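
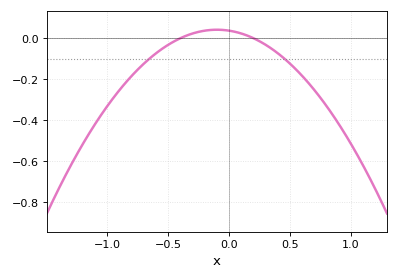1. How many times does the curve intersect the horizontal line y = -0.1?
2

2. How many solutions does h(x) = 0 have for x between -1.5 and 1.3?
2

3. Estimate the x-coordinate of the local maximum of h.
-0.1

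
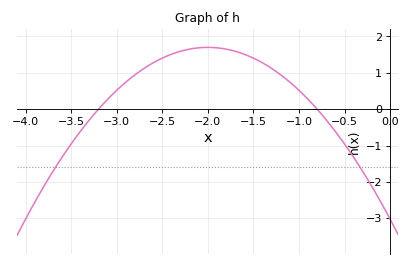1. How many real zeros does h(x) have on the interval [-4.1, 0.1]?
2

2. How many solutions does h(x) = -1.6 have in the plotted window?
2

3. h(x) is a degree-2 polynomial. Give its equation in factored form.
y = -1.18(x + 3.2)(x + 0.8)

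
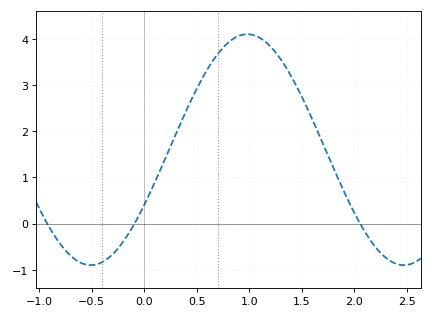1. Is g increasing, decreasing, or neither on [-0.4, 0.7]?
increasing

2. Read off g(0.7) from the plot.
3.7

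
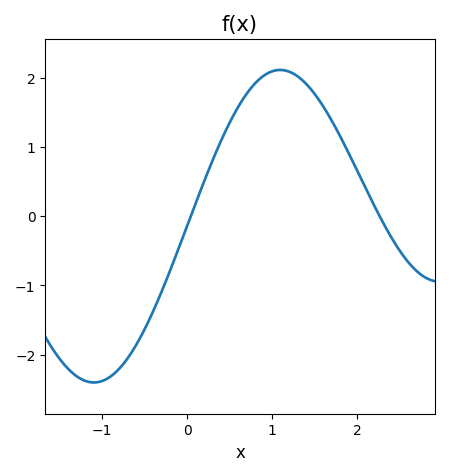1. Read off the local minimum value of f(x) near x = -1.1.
-2.4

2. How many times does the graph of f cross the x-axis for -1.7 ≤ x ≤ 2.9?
2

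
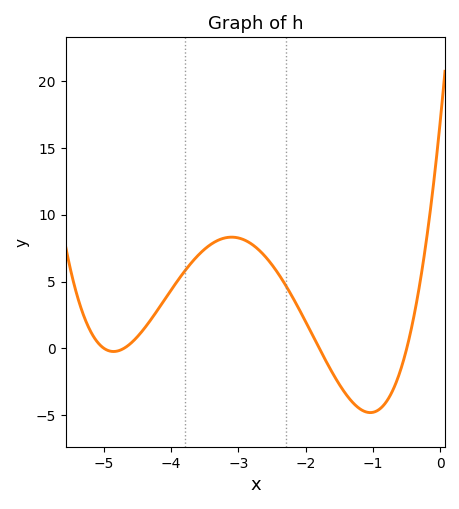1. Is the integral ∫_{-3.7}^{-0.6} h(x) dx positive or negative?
positive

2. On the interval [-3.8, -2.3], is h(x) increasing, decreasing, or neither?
neither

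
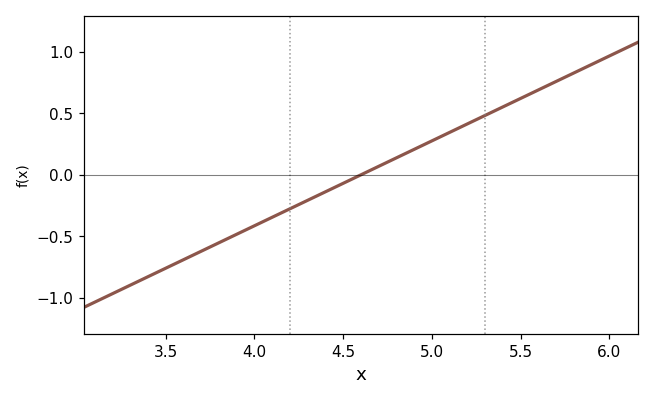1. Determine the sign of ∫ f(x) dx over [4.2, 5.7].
positive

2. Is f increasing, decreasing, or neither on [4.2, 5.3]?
increasing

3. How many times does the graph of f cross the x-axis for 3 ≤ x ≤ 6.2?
1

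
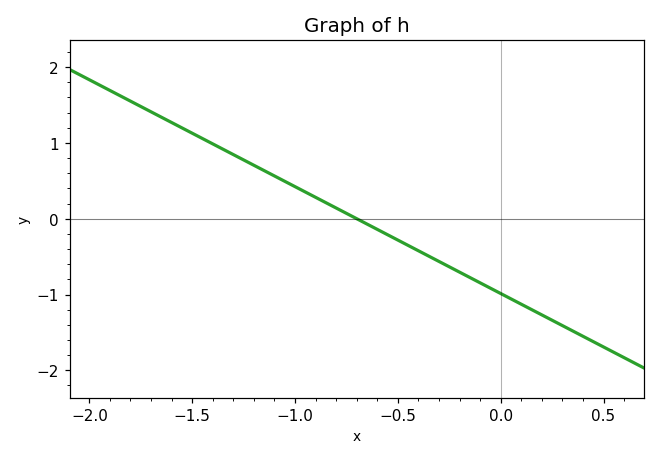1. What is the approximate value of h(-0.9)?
0.282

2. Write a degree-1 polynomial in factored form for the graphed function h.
y = -1.41(x + 0.7)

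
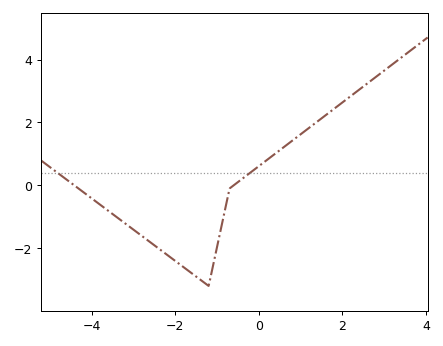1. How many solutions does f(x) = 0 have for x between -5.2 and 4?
2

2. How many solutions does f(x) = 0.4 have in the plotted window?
2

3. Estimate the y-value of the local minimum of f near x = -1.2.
-3.2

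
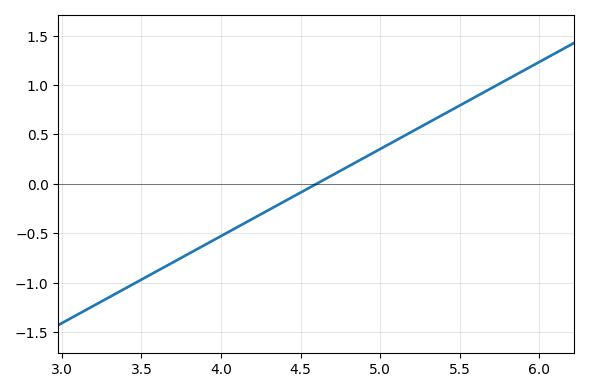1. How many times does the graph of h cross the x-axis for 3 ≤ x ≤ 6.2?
1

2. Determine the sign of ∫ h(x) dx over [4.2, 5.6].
positive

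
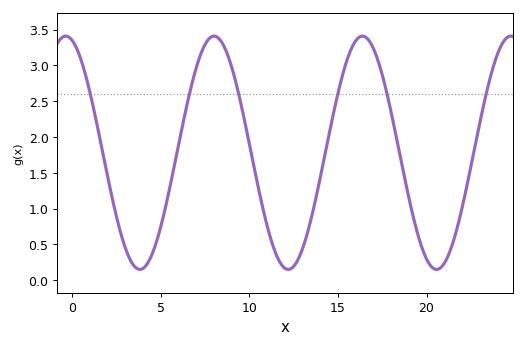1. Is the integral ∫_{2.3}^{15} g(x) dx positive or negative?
positive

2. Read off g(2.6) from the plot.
0.78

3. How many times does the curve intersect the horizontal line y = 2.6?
6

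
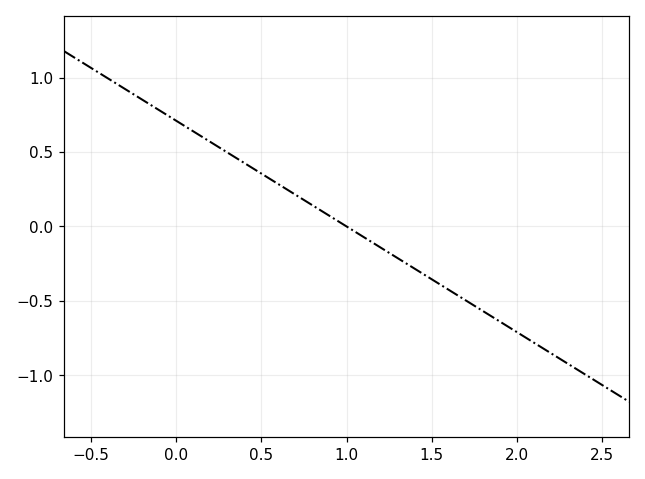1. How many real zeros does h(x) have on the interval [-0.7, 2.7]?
1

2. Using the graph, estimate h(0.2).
0.55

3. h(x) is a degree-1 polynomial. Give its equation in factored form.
y = -0.71(x - 1)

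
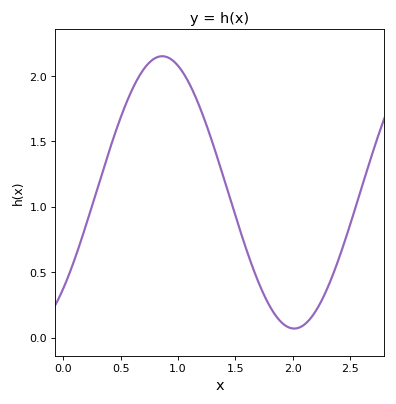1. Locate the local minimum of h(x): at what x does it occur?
2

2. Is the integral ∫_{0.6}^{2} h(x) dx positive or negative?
positive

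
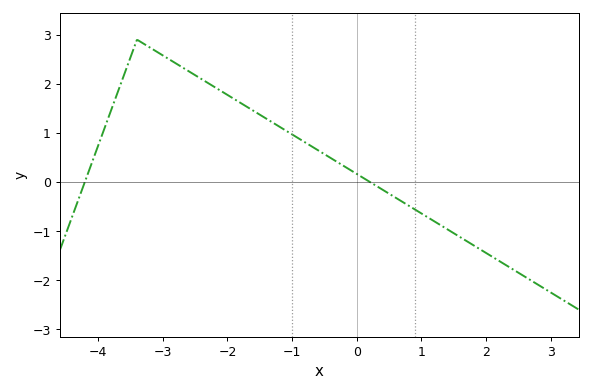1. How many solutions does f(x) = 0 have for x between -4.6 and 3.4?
2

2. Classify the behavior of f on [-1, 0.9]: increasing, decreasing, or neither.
decreasing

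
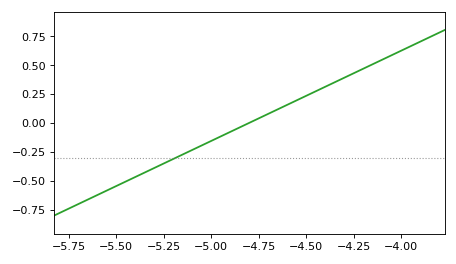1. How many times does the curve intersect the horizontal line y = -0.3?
1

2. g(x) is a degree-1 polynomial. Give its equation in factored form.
y = 0.78(x + 4.8)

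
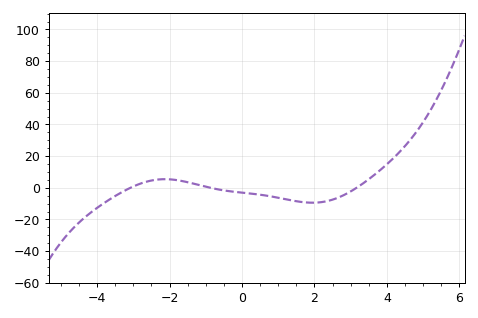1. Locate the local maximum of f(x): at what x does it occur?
-2.2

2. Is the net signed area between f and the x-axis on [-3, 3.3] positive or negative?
negative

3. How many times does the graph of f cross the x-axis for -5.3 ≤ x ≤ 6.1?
3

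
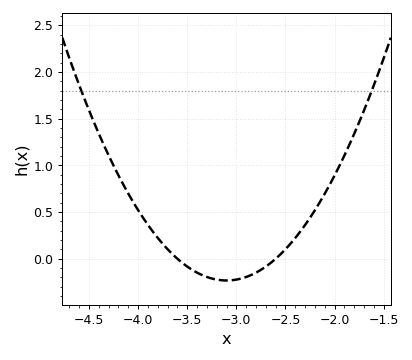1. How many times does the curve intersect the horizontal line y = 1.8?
2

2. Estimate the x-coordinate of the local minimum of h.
-3.1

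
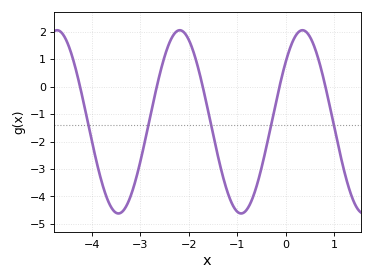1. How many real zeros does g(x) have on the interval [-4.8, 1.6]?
5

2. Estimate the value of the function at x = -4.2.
-0.4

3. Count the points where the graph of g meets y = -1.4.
5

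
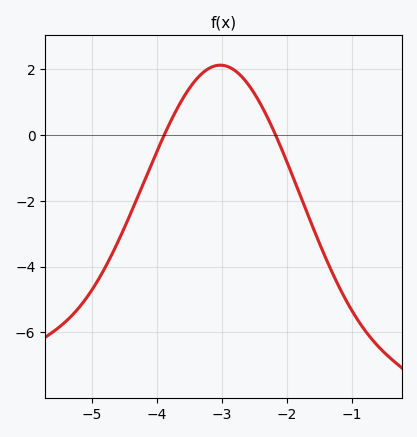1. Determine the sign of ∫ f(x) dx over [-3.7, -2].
positive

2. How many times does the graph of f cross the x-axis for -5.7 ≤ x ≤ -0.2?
2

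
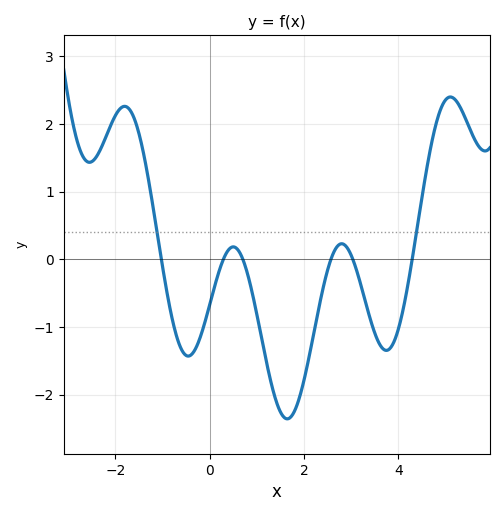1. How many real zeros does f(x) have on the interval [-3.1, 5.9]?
6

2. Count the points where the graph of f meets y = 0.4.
2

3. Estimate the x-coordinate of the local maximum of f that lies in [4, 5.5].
5.2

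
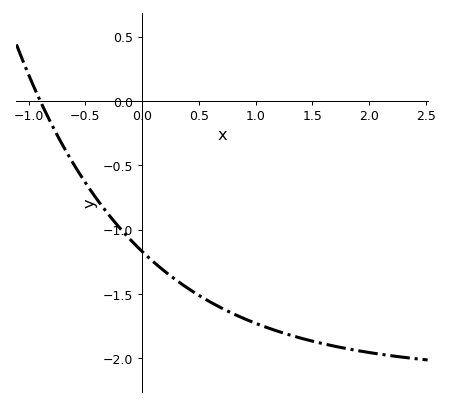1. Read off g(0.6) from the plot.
-1.56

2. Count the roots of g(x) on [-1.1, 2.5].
1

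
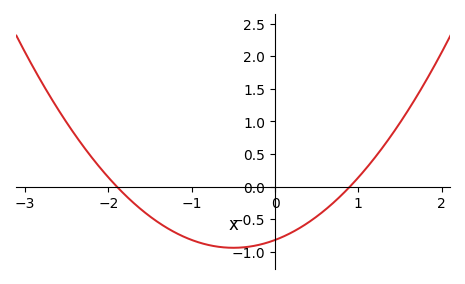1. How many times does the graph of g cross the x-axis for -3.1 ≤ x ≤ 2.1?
2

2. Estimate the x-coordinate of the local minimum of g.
-0.5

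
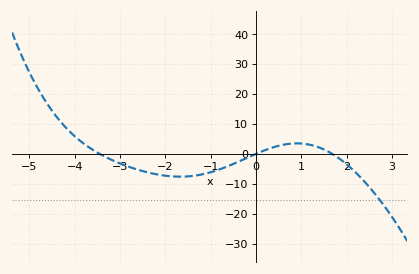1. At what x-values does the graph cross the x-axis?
-3.4, 0, 1.6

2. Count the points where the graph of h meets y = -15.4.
1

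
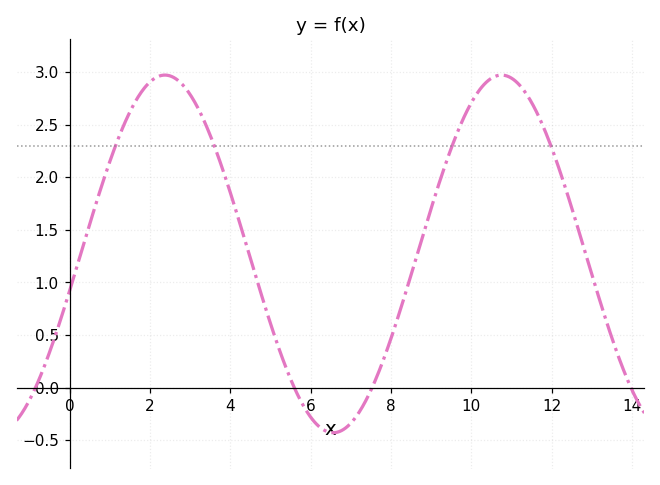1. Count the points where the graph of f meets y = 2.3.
4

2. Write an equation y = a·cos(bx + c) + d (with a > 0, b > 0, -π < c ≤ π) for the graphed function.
y = 1.7cos(0.75x - 1.78) + 1.27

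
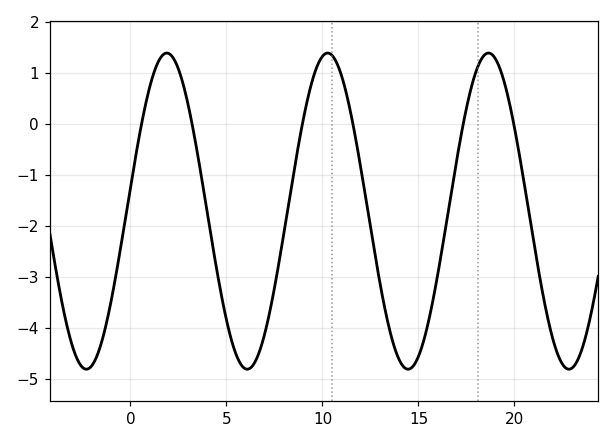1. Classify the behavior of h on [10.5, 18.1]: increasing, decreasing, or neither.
neither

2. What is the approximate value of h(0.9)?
0.6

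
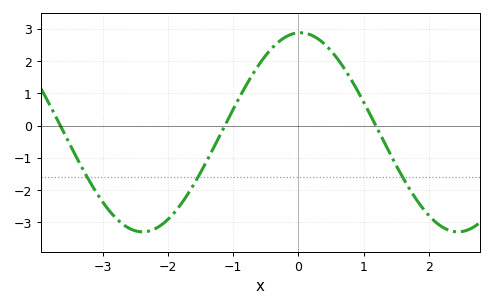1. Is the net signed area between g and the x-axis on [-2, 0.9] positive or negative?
positive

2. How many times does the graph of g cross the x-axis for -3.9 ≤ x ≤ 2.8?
3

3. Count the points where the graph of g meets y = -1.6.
3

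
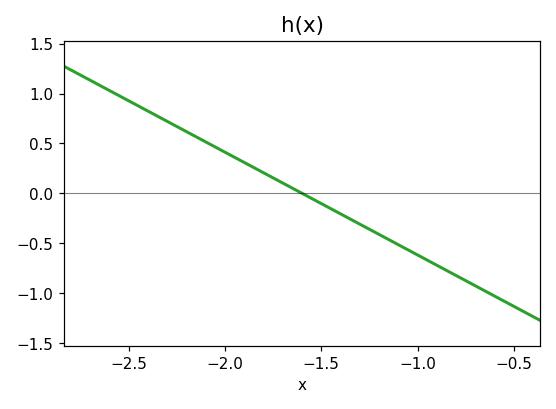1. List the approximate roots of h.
-1.6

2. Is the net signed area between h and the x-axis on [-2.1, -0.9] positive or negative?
negative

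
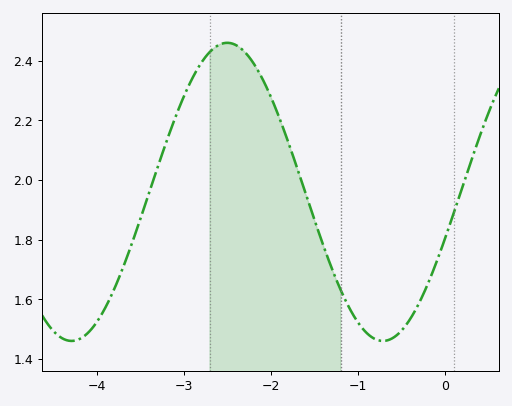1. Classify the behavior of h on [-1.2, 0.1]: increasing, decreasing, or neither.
neither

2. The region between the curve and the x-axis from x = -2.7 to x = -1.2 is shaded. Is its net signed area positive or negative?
positive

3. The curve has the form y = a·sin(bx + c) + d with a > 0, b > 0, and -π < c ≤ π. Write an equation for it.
y = 0.5sin(1.76x - 0.31) + 1.96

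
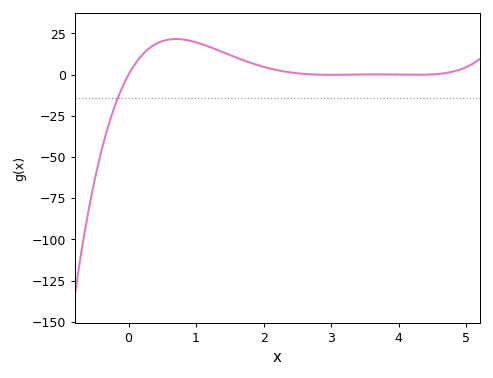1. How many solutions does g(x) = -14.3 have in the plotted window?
1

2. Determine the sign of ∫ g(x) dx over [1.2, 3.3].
positive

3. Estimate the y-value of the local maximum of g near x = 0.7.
21.6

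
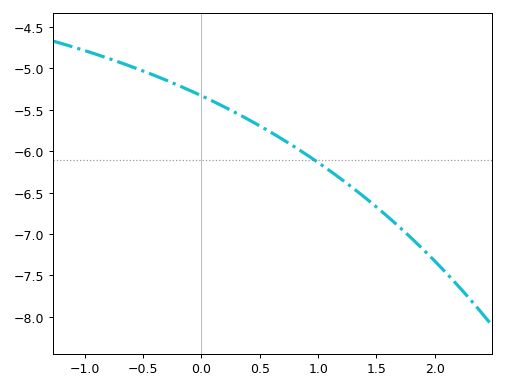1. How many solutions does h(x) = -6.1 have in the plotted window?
1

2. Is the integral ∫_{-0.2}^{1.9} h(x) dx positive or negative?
negative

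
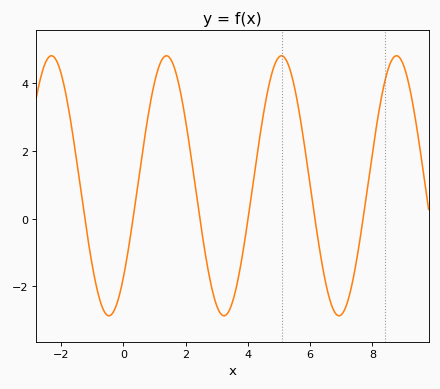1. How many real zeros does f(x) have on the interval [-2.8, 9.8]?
6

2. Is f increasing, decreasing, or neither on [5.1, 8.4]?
neither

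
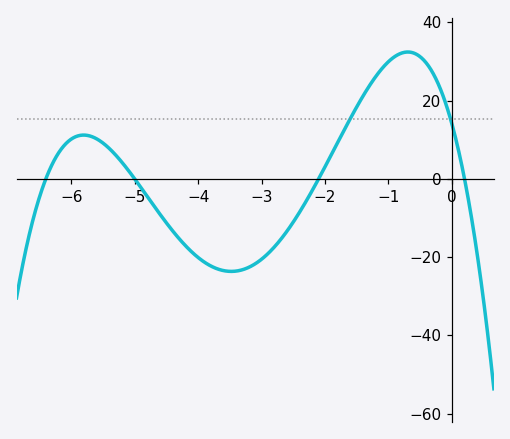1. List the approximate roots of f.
-6.4, -5, -2.1, 0.2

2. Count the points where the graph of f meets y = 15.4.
2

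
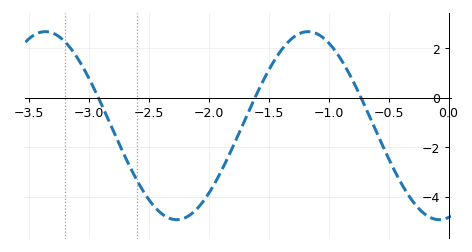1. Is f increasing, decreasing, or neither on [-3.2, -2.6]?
decreasing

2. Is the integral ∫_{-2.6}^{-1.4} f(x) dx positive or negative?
negative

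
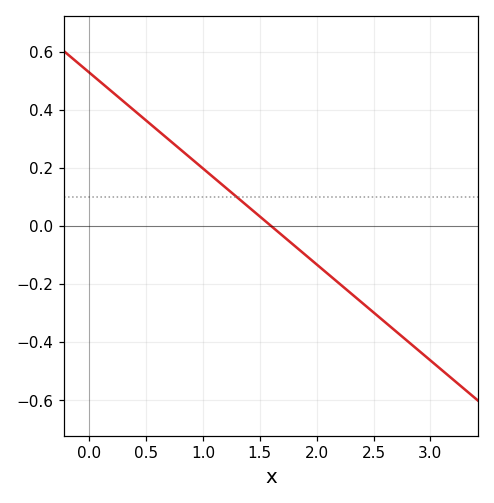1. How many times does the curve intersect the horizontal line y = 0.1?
1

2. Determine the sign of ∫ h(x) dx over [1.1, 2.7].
negative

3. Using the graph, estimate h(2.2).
-0.2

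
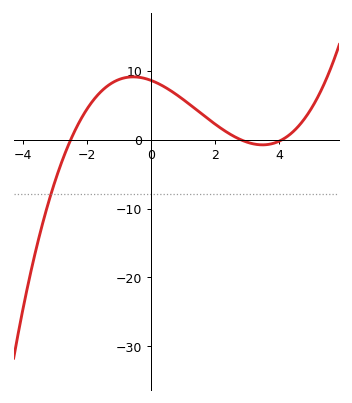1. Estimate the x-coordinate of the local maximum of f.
-0.552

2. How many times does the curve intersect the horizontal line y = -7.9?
1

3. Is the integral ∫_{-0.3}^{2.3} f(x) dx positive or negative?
positive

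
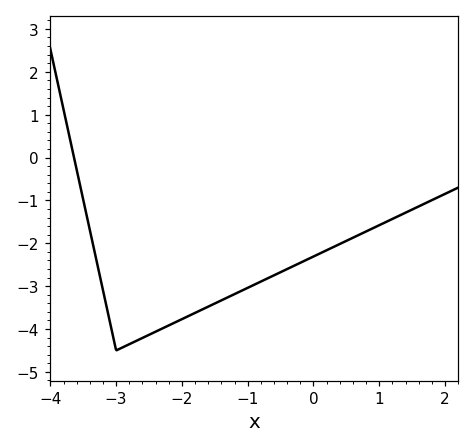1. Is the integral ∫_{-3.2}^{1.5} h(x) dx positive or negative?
negative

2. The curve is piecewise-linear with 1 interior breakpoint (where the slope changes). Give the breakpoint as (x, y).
(-3, -4.5)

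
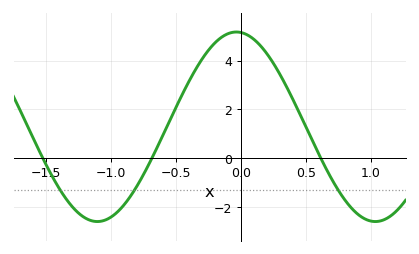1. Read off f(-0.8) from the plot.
-1.15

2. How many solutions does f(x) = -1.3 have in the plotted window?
3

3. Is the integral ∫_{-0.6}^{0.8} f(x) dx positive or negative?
positive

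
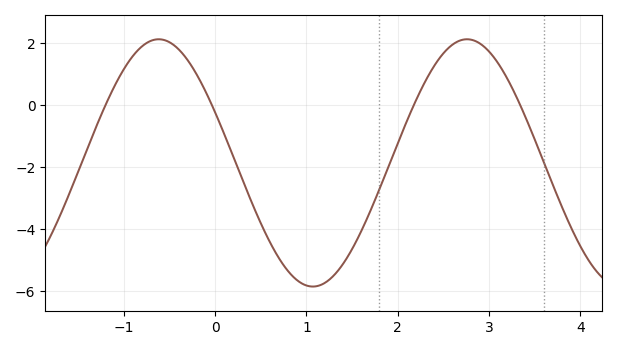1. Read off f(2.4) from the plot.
1.27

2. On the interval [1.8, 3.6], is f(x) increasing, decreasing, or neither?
neither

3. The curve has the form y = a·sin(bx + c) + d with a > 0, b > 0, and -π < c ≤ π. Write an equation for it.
y = 4sin(1.86x + 2.72) - 1.87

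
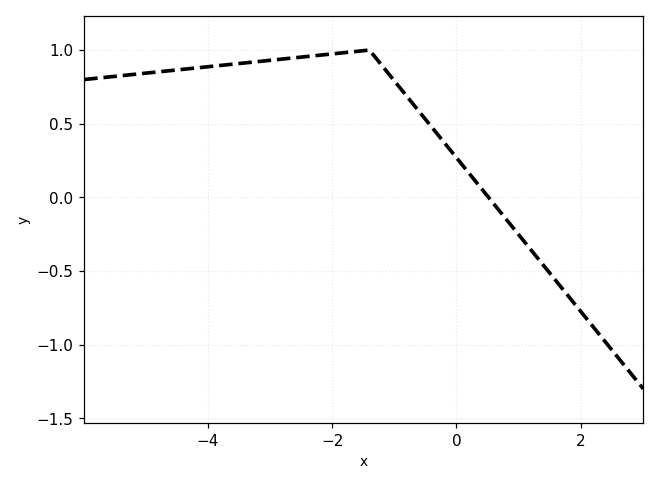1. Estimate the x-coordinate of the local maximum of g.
-1.4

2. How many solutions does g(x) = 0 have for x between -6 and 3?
1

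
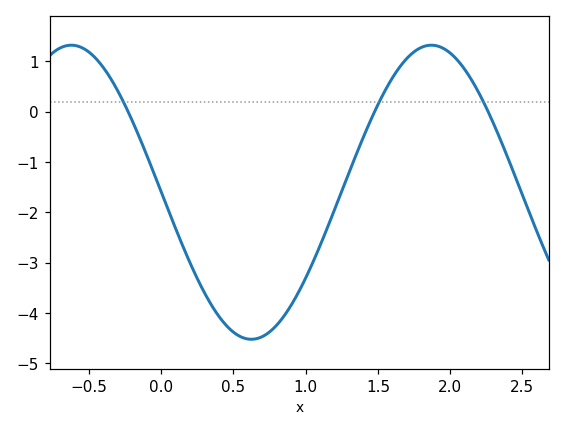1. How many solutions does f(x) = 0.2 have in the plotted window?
3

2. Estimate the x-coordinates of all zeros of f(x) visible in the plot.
-0.25, 1.5, 2.25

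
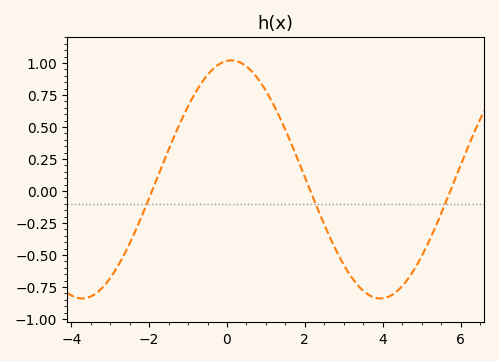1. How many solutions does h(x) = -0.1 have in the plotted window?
3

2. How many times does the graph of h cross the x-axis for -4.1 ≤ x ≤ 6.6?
3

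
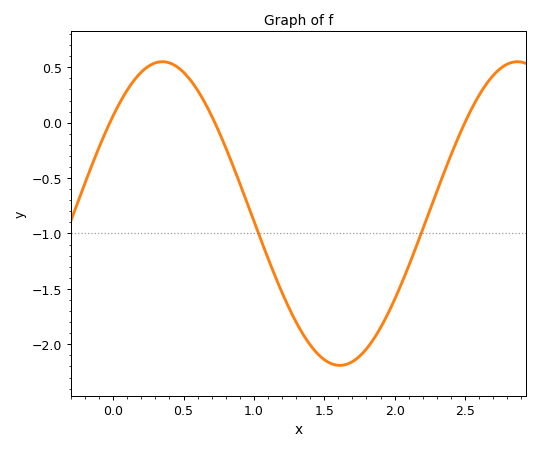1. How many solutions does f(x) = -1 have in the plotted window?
2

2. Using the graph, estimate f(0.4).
0.539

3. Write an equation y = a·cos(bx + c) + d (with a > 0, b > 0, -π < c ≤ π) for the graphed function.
y = 1.37cos(2.49x - 0.87) - 0.82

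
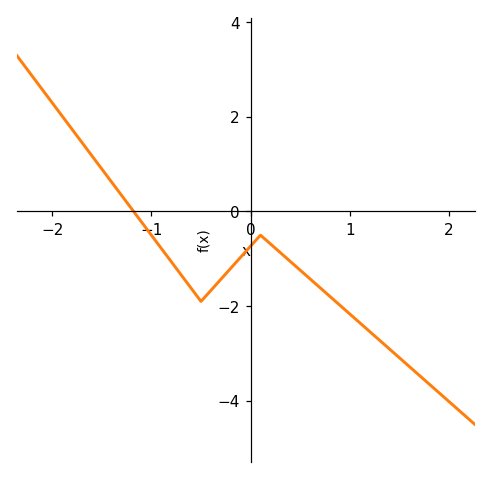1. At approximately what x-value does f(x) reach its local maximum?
0.1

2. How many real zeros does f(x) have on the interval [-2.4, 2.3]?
1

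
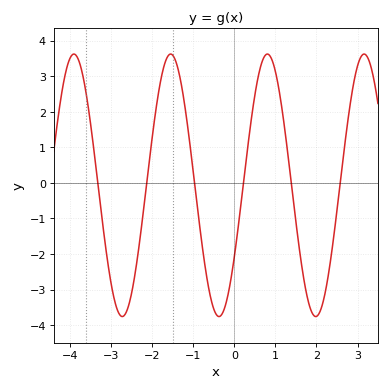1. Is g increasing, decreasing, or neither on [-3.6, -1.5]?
neither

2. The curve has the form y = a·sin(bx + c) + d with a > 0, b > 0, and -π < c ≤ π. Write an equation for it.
y = 3.69sin(2.67x - 0.58) - 0.07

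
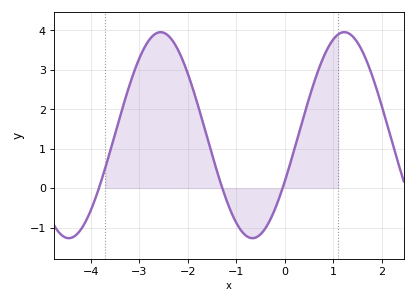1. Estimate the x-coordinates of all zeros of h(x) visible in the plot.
-3.83, -1.29, -0.047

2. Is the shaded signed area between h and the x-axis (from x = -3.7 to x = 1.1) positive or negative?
positive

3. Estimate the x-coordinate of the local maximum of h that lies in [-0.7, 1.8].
1.22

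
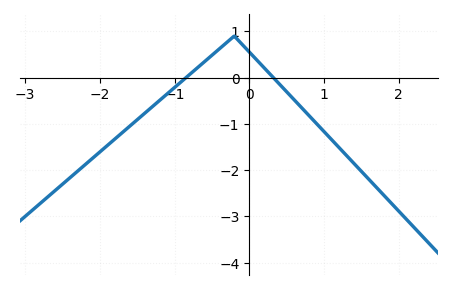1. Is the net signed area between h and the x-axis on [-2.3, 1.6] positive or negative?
negative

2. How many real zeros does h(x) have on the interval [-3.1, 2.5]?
2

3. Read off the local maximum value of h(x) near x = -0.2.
0.9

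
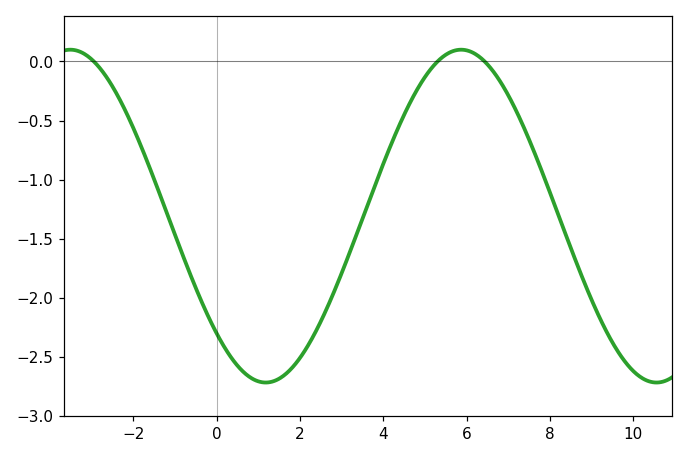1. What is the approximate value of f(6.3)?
0.05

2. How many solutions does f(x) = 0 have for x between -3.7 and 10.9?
3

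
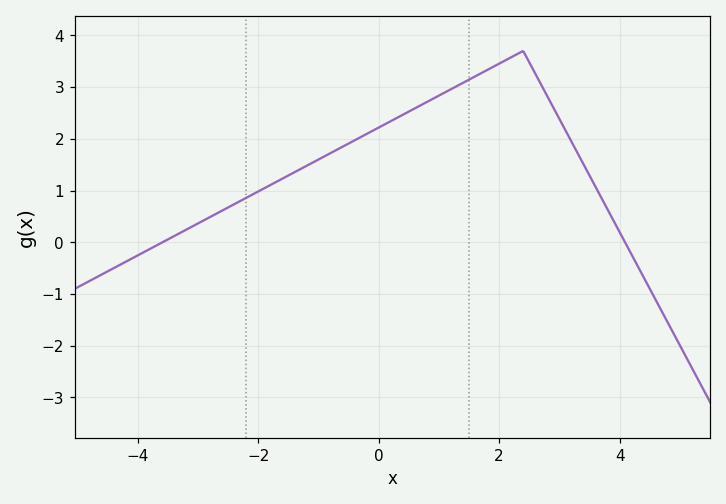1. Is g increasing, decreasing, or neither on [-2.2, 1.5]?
increasing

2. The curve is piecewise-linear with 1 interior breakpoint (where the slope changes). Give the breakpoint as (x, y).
(2.4, 3.7)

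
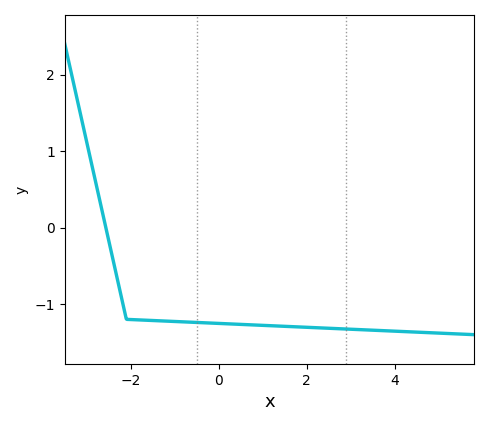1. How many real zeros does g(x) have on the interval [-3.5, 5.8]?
1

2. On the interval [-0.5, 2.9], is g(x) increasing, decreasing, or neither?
decreasing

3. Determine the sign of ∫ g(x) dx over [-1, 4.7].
negative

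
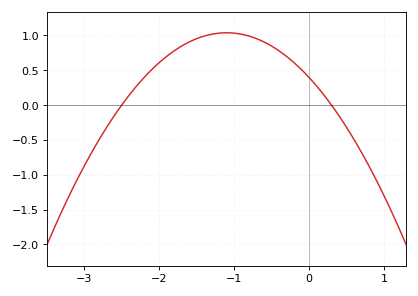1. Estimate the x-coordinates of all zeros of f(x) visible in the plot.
-2.5, 0.3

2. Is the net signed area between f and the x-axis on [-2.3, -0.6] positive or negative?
positive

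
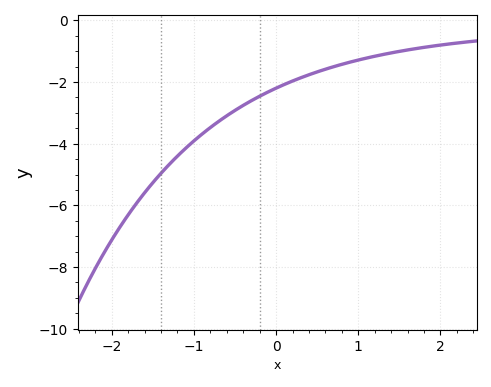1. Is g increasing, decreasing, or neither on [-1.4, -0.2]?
increasing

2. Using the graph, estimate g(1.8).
-0.8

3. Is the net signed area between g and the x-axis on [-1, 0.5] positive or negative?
negative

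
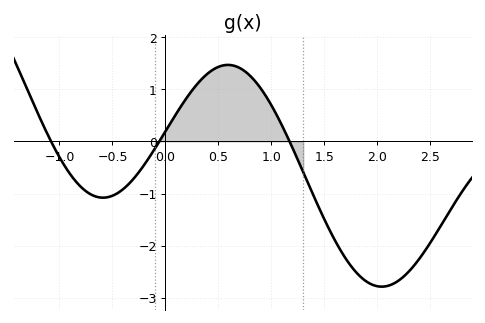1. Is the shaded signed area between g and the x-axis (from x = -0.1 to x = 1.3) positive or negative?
positive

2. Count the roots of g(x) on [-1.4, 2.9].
3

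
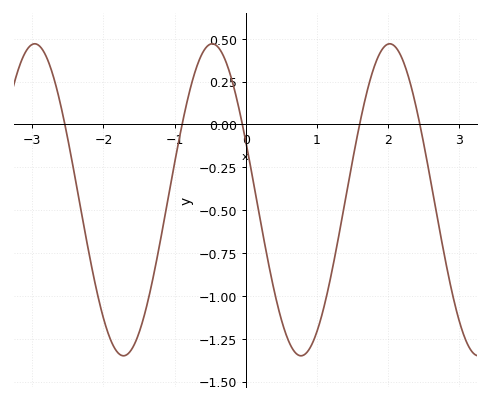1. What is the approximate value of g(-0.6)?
0.423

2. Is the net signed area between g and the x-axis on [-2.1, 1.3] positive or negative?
negative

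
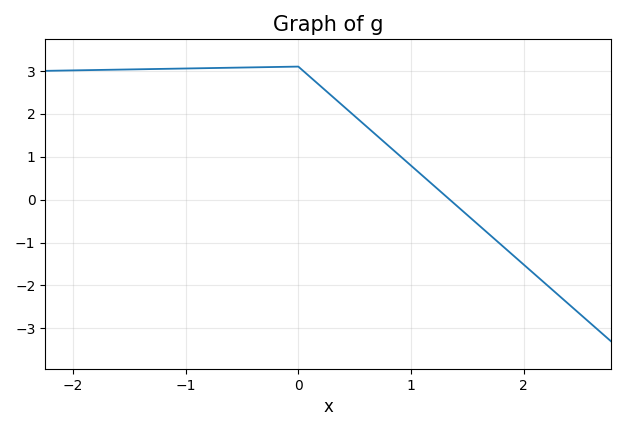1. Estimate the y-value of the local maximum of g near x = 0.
3.1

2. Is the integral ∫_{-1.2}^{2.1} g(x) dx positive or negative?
positive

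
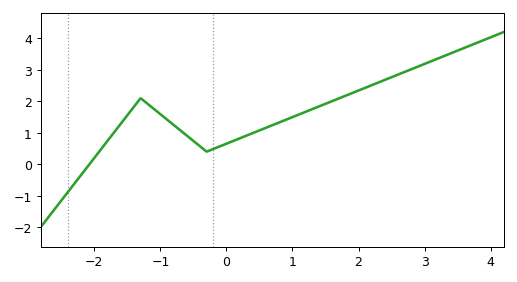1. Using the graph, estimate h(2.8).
3.02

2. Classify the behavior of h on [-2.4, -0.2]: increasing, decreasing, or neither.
neither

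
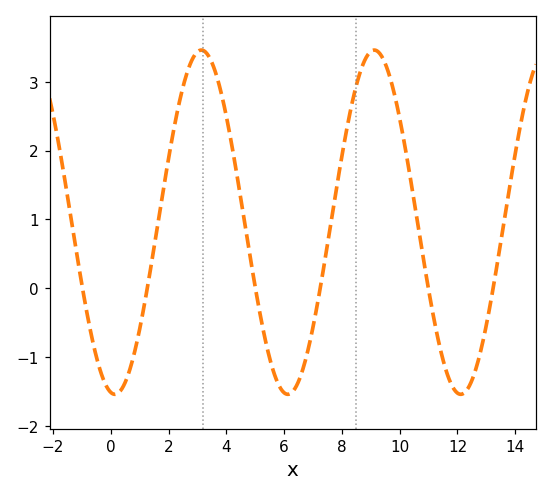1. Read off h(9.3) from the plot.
3.4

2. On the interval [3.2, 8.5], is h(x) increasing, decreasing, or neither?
neither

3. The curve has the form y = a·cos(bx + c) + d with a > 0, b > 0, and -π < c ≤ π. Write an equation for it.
y = 2.5cos(1.1x + 3) + 0.96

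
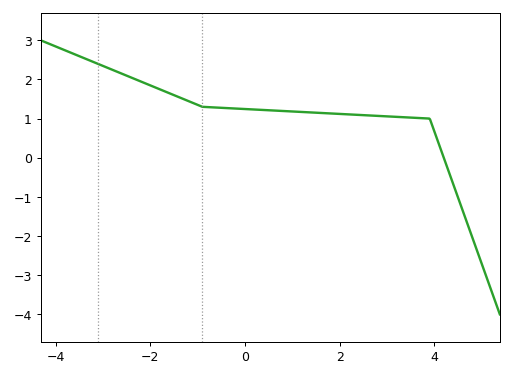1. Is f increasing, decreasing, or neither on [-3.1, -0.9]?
decreasing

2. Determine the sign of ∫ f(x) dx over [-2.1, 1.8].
positive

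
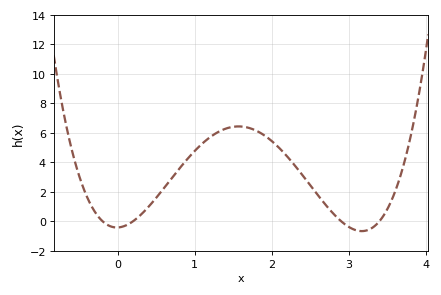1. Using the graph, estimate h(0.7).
2.91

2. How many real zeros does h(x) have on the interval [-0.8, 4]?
4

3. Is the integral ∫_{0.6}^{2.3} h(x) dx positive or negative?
positive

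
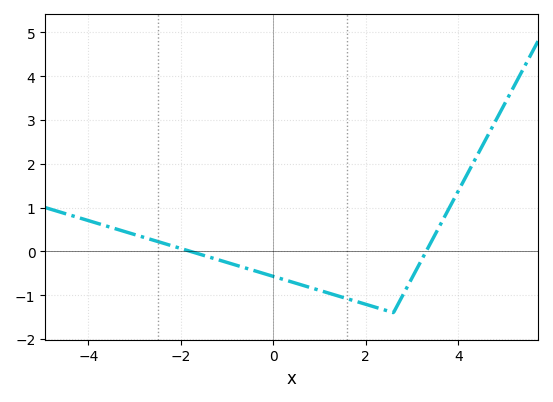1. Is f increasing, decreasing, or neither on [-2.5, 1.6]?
decreasing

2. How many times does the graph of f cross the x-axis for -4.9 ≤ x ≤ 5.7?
2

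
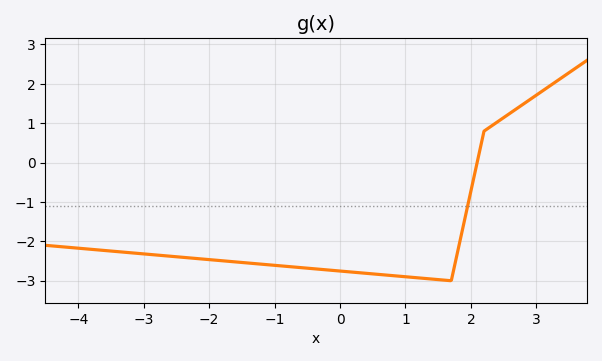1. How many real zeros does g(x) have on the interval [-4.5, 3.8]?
1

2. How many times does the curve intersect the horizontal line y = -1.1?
1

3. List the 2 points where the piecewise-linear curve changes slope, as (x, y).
(1.7, -3); (2.2, 0.8)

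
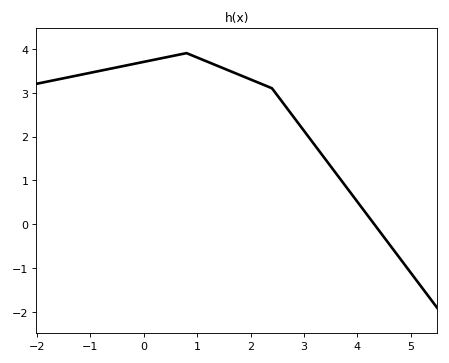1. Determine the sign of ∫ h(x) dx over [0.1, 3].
positive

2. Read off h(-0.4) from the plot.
3.6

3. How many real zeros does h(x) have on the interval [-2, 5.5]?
1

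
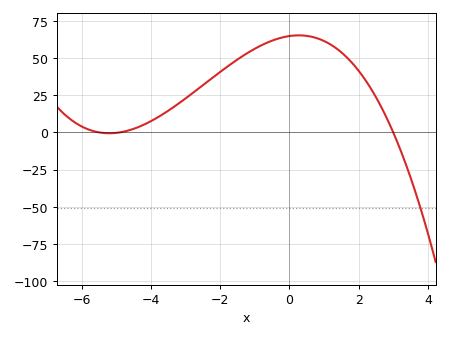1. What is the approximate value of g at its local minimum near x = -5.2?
-0.591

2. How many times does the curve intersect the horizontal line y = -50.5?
1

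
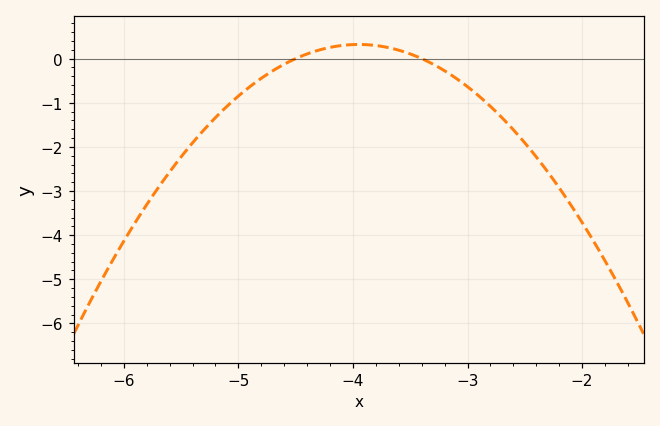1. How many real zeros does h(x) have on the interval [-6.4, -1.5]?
2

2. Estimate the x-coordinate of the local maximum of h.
-3.95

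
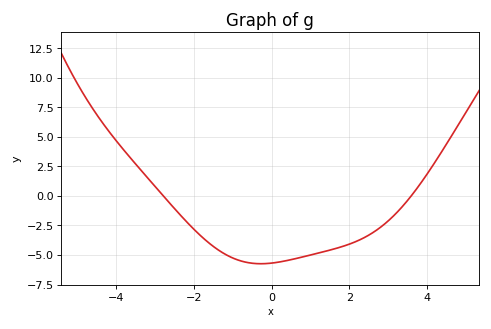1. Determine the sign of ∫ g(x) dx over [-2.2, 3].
negative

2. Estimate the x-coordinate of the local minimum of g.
-0.274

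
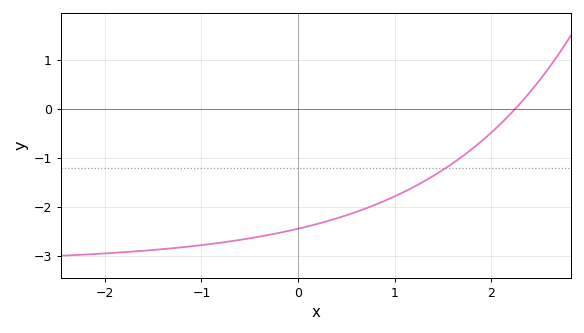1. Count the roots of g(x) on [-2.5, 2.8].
1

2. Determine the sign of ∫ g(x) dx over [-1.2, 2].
negative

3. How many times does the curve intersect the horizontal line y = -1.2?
1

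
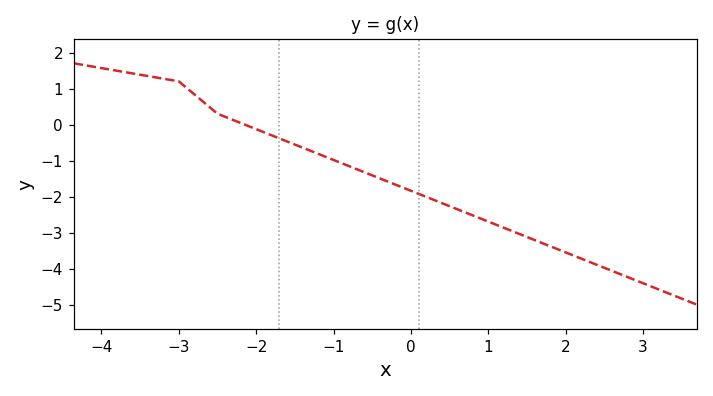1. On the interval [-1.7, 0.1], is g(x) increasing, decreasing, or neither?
decreasing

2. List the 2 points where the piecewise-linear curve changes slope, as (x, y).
(-3, 1.2); (-2.5, 0.3)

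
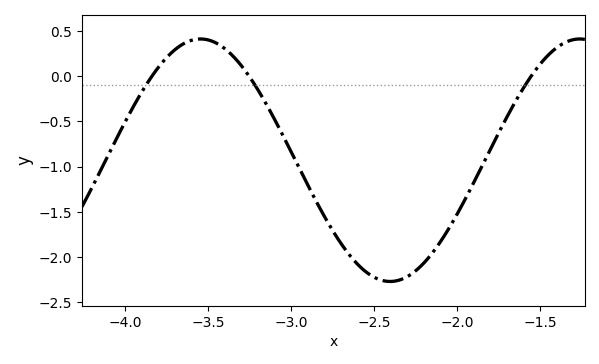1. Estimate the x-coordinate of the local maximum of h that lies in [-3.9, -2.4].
-3.55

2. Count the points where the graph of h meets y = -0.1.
3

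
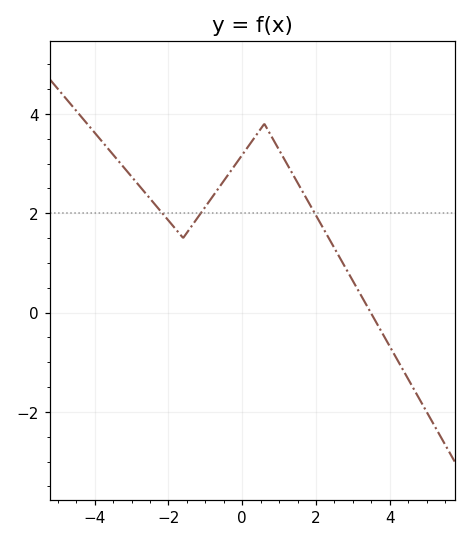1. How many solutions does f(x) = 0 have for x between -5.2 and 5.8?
1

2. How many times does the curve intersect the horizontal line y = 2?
3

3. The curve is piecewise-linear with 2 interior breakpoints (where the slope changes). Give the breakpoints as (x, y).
(-1.6, 1.5); (0.6, 3.8)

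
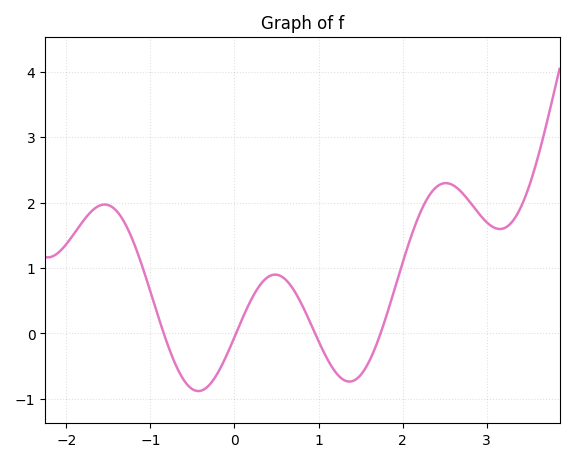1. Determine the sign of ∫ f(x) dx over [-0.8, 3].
positive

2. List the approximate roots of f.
-0.8, 0, 1, 1.7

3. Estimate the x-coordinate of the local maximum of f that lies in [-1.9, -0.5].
-1.5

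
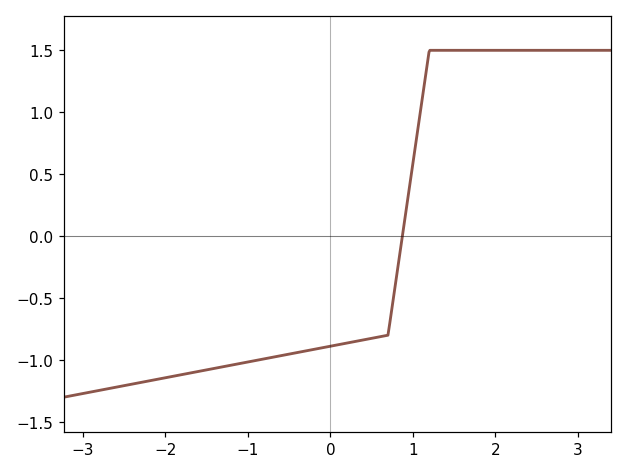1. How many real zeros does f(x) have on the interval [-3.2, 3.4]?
1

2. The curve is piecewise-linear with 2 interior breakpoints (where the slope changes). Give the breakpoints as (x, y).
(0.7, -0.8); (1.2, 1.5)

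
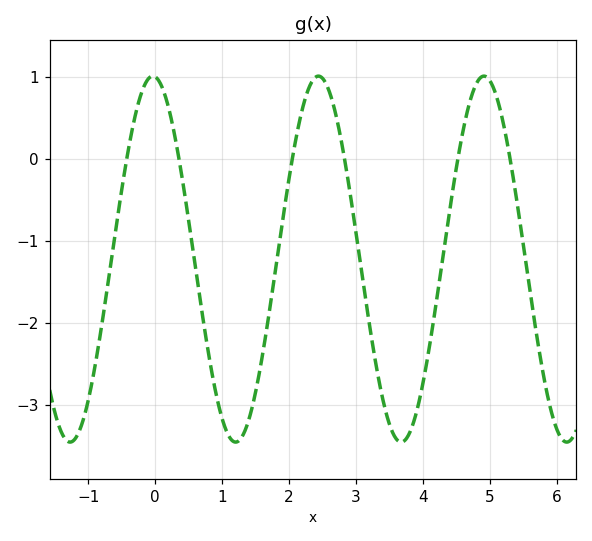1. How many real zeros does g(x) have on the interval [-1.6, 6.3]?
6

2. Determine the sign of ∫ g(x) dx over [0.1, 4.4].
negative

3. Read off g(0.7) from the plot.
-1.87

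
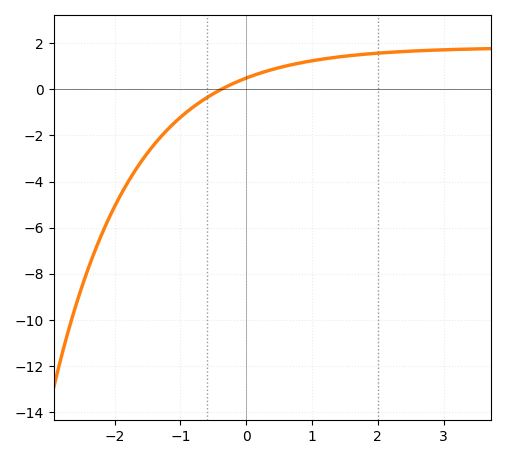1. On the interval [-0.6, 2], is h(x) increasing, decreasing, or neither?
increasing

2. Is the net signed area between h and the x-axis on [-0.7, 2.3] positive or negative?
positive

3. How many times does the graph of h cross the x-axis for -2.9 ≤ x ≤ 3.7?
1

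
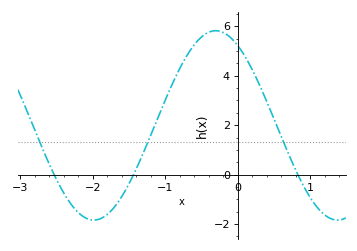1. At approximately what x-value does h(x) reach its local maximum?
-0.306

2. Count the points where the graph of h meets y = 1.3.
3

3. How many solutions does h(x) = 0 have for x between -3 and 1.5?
3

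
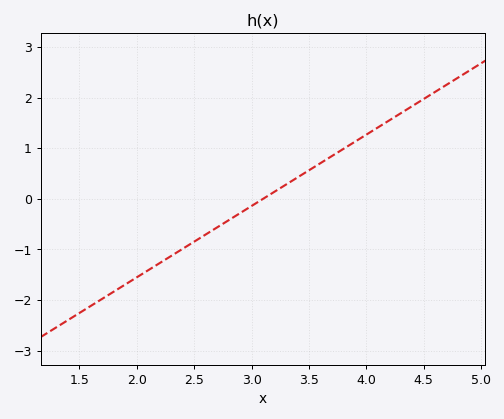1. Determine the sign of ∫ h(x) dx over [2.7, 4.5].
positive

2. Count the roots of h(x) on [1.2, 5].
1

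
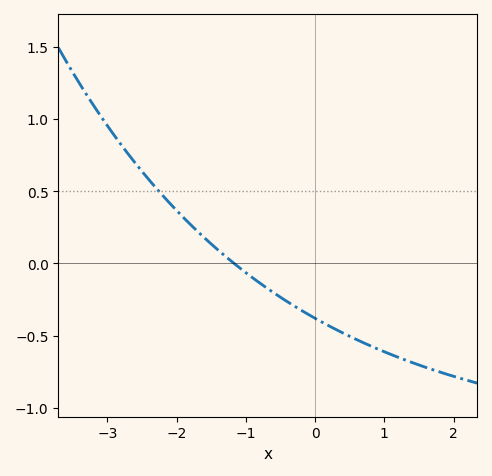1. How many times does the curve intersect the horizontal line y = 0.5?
1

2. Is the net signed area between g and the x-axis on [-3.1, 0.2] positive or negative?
positive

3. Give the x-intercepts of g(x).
-1.2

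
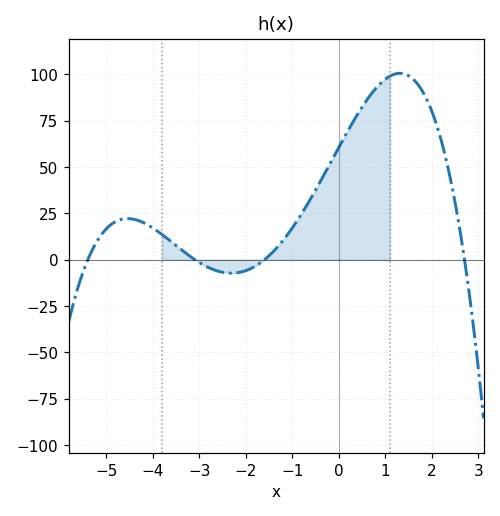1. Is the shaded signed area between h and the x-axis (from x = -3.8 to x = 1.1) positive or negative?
positive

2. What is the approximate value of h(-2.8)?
-4.32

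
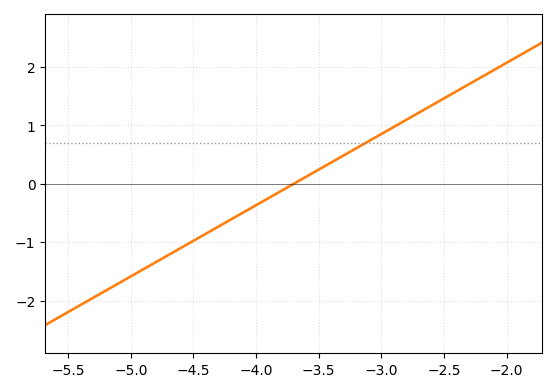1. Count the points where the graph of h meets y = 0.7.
1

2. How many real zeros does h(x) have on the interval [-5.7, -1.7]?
1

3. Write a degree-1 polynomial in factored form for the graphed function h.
y = 1.22(x + 3.7)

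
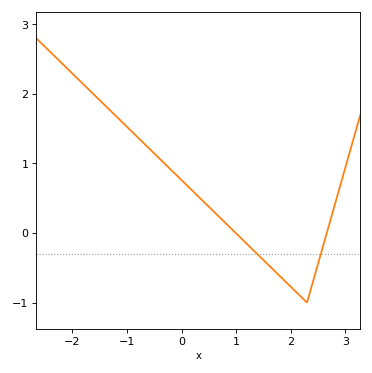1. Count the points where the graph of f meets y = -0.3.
2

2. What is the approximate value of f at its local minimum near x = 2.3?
-1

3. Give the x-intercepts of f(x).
1, 2.7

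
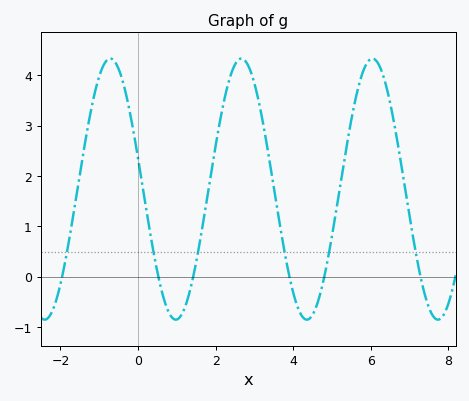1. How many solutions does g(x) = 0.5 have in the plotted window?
6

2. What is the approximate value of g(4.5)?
-0.751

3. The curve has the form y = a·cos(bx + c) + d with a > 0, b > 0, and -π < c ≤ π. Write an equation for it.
y = 2.59cos(1.86x + 1.33) + 1.74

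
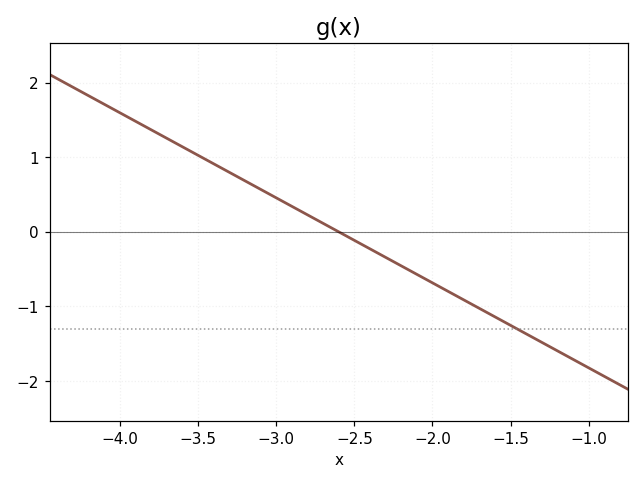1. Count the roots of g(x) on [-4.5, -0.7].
1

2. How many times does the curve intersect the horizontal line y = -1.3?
1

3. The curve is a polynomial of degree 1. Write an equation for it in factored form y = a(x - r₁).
y = -1.14(x + 2.6)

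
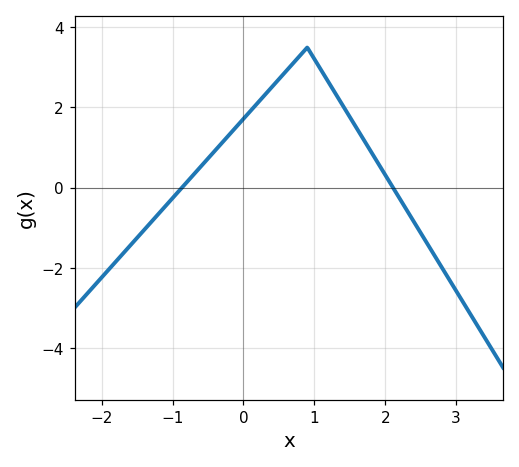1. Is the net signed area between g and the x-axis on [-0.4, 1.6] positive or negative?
positive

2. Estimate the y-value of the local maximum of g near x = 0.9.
3.4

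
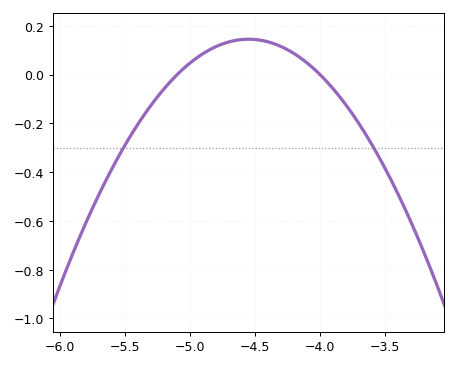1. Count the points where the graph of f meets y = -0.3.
2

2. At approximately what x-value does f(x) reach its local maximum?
-4.55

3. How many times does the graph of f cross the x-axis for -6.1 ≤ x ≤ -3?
2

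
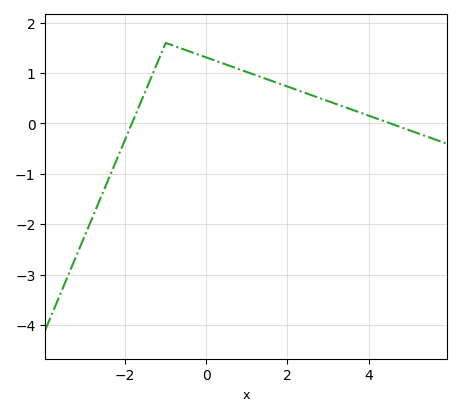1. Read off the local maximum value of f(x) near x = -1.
1.6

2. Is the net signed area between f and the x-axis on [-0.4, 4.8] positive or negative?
positive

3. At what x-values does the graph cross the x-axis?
-1.8, 4.6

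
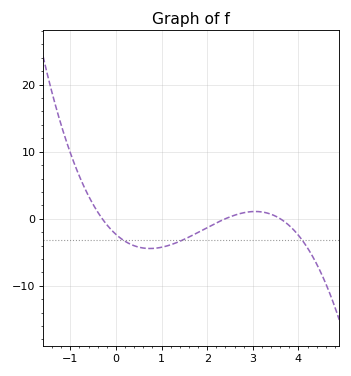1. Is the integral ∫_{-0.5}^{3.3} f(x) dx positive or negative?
negative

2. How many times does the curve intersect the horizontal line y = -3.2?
3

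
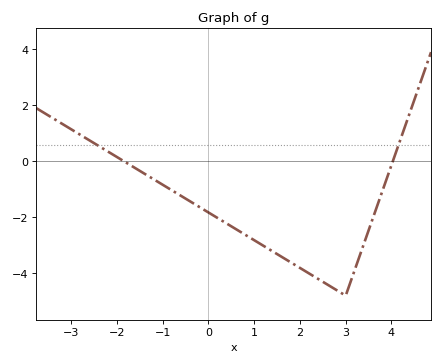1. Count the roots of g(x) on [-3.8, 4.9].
2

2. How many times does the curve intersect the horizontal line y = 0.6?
2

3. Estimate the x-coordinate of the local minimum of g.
3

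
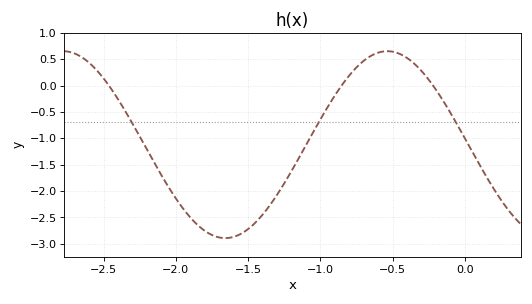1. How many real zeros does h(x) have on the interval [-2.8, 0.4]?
3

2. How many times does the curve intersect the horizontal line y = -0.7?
3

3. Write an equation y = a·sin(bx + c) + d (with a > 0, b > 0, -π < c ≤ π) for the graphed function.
y = 1.77sin(2.8x + 3.1) - 1.12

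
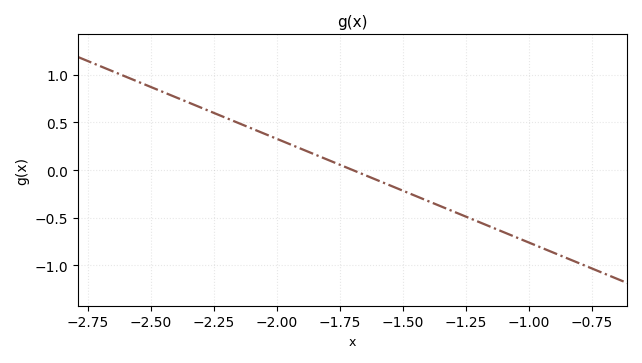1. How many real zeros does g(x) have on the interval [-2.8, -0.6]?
1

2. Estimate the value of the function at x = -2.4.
0.763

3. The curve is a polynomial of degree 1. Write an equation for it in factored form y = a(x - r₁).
y = -1.09(x + 1.7)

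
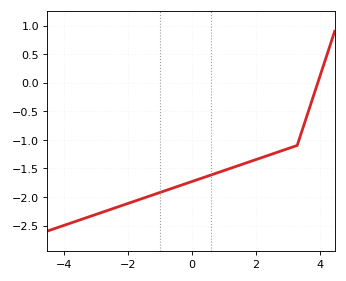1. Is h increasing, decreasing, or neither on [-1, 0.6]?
increasing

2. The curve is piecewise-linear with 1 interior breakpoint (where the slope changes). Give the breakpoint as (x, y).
(3.3, -1.1)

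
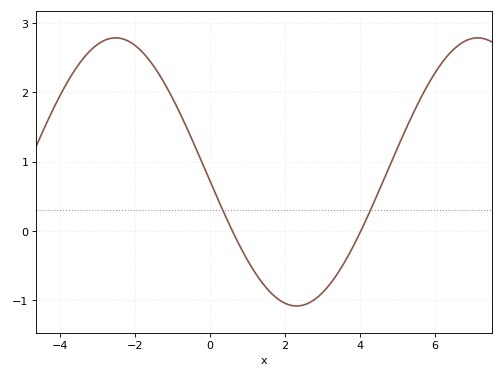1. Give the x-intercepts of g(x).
0.595, 4.03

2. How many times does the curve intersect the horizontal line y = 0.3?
2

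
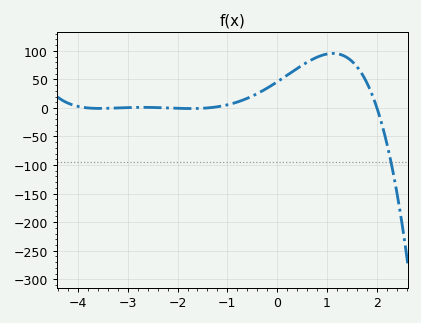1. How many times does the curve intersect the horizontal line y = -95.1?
1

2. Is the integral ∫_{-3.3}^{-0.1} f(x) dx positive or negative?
positive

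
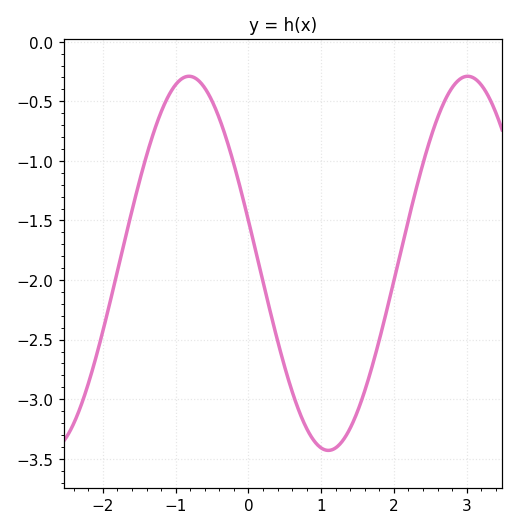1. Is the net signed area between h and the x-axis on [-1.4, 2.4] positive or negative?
negative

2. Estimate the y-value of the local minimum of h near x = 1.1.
-3.43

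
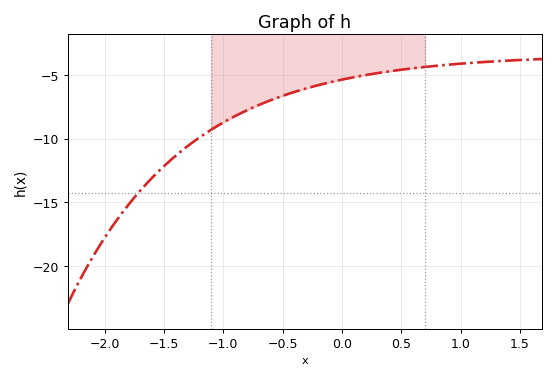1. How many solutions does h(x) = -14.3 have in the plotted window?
1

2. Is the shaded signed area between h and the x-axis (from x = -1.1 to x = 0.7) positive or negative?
negative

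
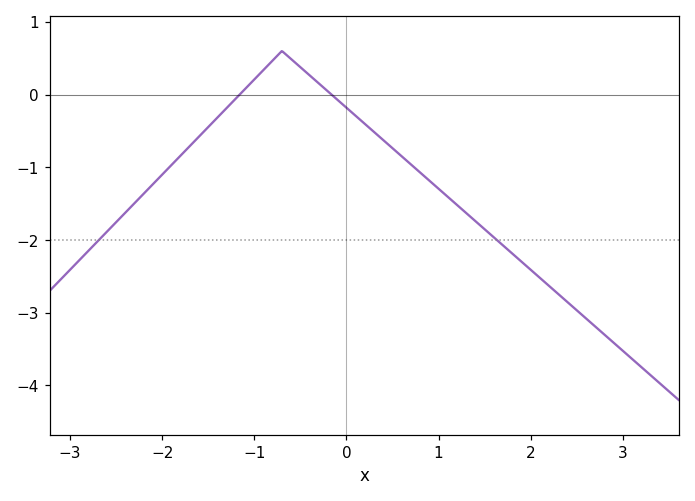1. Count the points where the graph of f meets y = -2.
2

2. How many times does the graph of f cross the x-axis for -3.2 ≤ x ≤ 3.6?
2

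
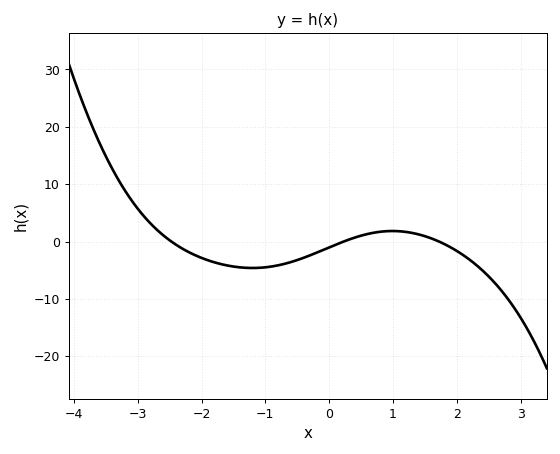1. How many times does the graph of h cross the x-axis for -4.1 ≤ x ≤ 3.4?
3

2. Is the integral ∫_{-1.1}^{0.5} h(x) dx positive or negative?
negative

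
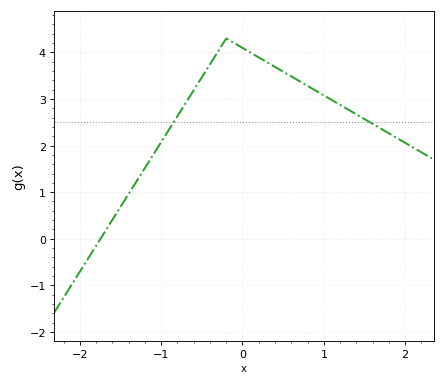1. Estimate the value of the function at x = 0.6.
3.5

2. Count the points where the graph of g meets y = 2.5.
2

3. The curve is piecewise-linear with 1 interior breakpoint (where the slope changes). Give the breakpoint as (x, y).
(-0.2, 4.3)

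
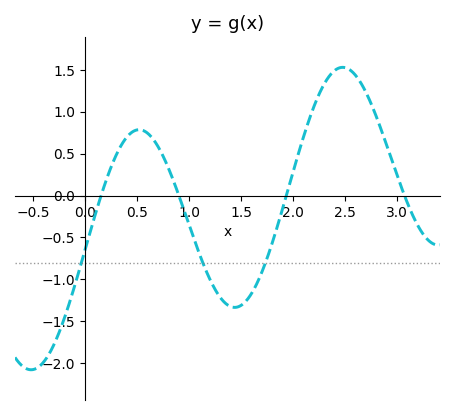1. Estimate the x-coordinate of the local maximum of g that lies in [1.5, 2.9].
2.48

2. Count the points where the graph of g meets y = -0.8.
3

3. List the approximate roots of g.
0.154, 0.902, 1.93, 3.07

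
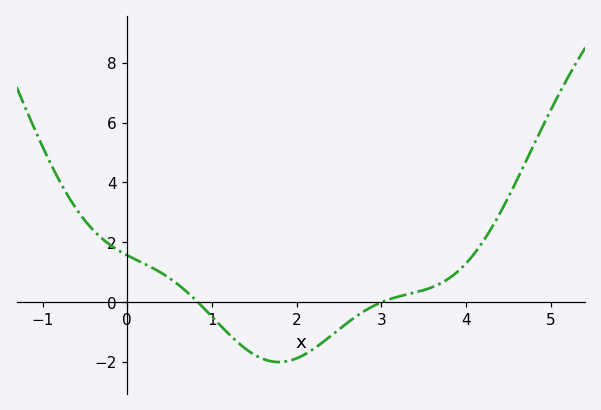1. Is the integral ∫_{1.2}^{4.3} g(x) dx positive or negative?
negative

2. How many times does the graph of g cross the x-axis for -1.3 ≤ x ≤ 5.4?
2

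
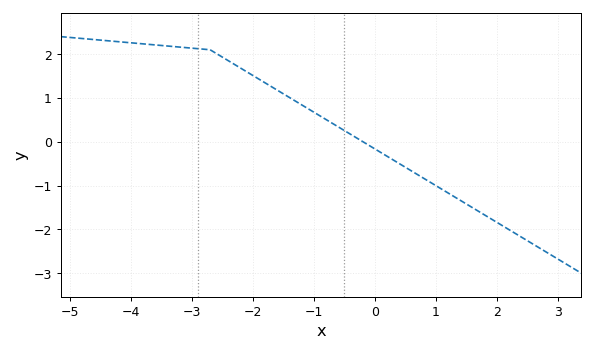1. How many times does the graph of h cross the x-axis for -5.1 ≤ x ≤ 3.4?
1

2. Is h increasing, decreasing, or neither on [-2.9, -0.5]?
decreasing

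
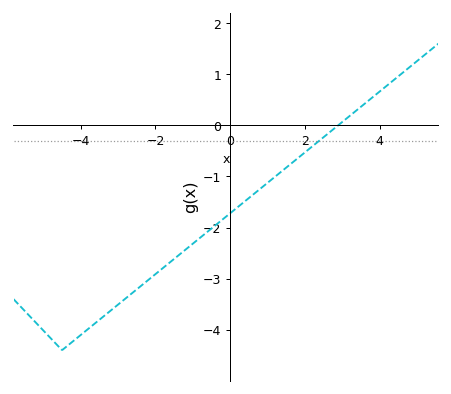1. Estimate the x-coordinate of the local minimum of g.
-4.4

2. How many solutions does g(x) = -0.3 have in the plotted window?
1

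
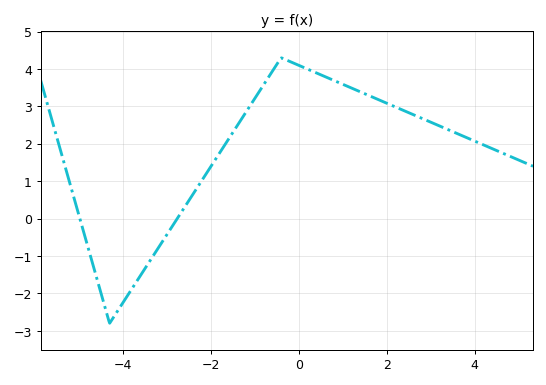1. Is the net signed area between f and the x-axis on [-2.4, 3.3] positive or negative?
positive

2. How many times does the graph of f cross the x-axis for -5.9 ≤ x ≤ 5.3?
2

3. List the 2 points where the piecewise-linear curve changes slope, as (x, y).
(-4.3, -2.8); (-0.4, 4.3)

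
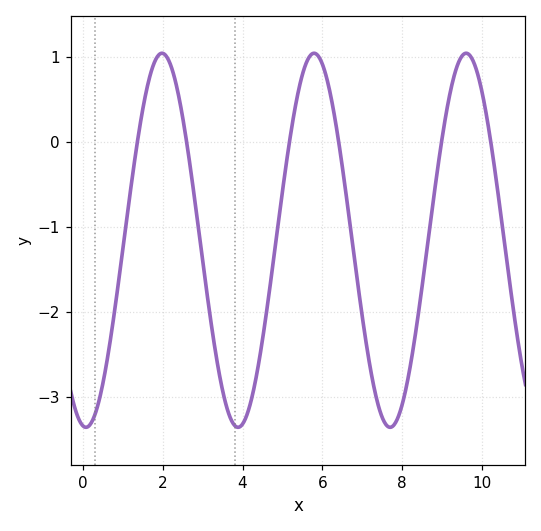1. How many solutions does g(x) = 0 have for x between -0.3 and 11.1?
6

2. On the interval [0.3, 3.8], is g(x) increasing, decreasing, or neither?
neither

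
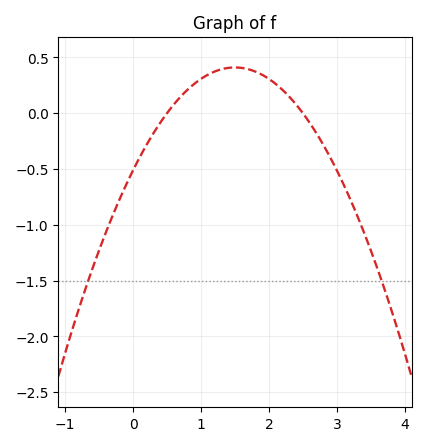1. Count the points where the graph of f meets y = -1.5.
2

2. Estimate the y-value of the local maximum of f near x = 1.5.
0.4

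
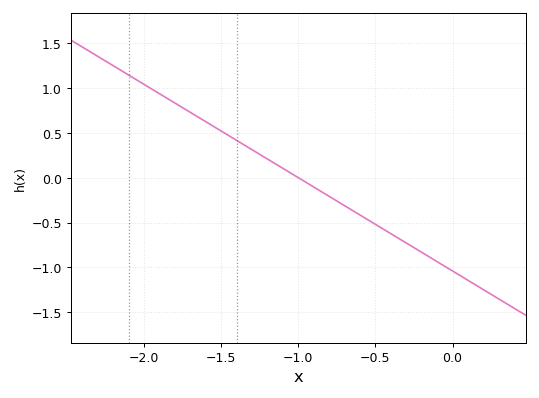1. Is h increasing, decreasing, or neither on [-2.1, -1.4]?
decreasing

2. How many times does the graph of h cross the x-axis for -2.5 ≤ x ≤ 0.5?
1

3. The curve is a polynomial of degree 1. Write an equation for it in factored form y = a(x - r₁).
y = -1.04(x + 1)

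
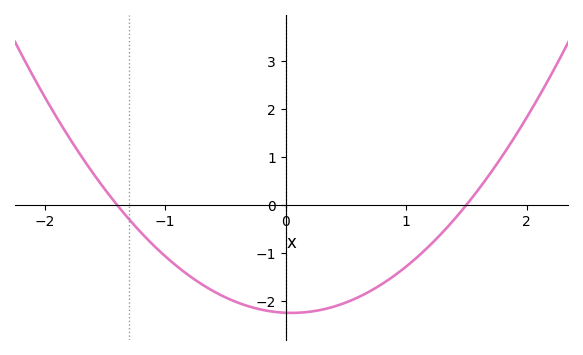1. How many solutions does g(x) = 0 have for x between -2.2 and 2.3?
2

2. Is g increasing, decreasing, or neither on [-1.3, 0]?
decreasing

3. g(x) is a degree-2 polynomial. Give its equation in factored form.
y = 1.07(x + 1.4)(x - 1.5)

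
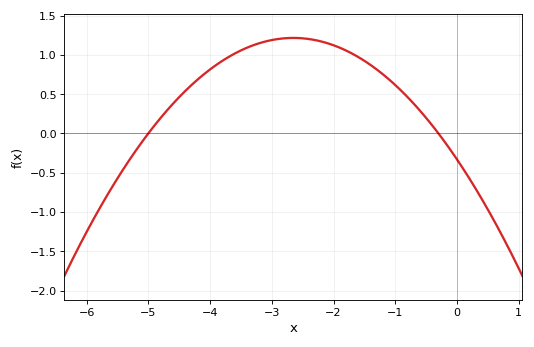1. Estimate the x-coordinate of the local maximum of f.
-2.65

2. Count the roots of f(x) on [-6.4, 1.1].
2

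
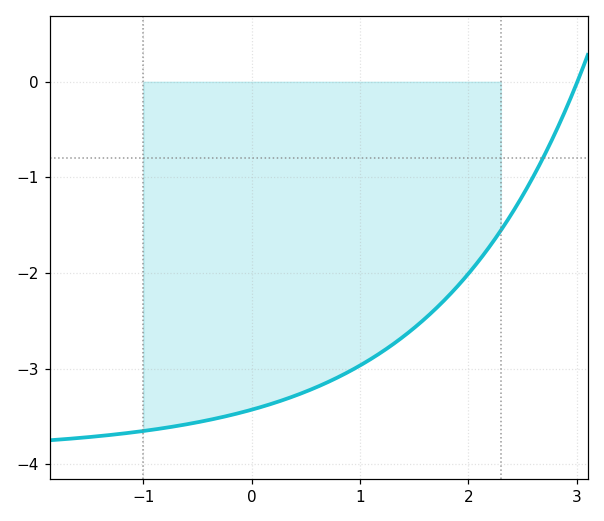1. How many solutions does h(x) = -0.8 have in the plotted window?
1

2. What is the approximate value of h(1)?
-2.97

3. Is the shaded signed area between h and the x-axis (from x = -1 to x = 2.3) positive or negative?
negative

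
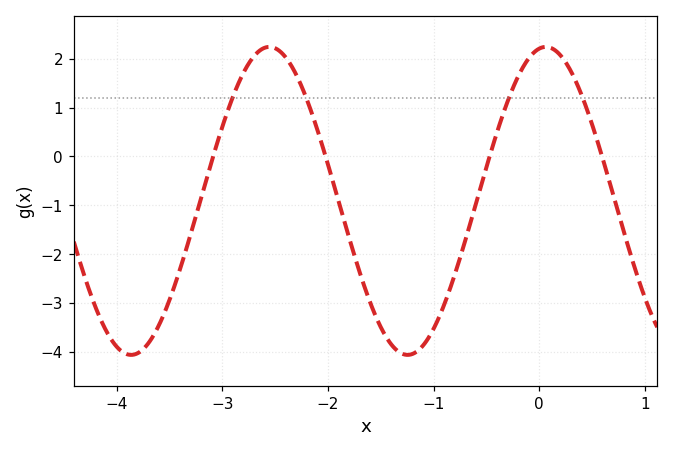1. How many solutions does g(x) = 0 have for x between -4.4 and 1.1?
4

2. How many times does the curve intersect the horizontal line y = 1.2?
4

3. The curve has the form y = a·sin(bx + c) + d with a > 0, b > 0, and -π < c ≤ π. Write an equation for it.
y = 3.15sin(2.4x + 1.42) - 0.91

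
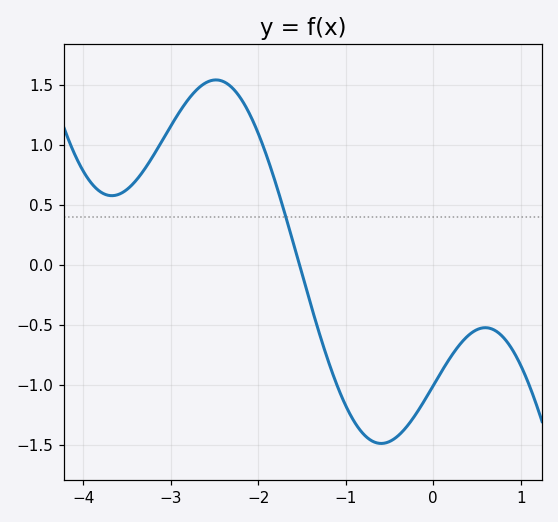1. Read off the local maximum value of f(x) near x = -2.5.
1.54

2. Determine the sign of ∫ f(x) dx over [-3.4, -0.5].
positive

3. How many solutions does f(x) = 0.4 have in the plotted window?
1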